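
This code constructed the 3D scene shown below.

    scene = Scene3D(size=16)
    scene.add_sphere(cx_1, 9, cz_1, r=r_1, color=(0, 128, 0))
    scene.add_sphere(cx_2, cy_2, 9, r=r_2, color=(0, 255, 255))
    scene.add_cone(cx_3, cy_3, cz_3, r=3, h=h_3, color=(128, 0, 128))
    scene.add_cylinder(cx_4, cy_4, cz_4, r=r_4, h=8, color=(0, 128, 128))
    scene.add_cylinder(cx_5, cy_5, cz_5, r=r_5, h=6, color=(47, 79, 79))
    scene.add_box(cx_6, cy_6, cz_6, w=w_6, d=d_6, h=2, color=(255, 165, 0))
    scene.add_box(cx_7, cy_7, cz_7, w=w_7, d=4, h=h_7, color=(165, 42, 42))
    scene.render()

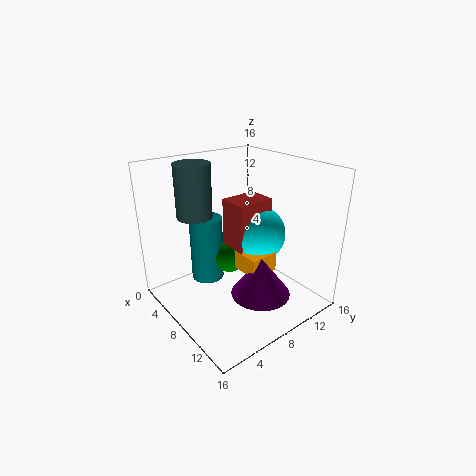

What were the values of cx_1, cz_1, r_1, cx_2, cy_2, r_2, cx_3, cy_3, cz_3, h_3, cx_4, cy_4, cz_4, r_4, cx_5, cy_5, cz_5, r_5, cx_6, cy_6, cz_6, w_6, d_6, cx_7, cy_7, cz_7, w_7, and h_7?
cx_1 = 5; cz_1 = 4; r_1 = 2; cx_2 = 10; cy_2 = 9; r_2 = 3; cx_3 = 13; cy_3 = 7; cz_3 = 4; h_3 = 4; cx_4 = 3; cy_4 = 7; cz_4 = 1; r_4 = 2; cx_5 = 4; cy_5 = 5; cz_5 = 10; r_5 = 2; cx_6 = 10; cy_6 = 6; cz_6 = 6; w_6 = 3; d_6 = 3; cx_7 = 8; cy_7 = 6; cz_7 = 8; w_7 = 3; h_7 = 5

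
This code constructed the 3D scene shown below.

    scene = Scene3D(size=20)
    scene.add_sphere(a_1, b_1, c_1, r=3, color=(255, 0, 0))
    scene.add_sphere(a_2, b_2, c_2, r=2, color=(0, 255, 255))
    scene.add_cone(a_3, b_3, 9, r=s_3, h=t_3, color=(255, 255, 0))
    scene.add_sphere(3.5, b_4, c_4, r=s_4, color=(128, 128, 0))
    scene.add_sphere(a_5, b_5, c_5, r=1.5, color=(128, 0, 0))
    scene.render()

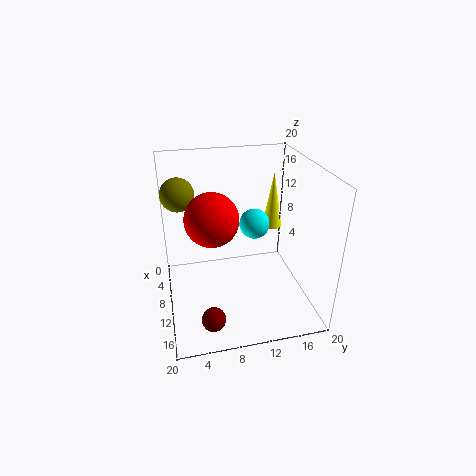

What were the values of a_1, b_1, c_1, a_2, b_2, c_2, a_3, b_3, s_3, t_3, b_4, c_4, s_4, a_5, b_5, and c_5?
a_1 = 16.5, b_1 = 5.5, c_1 = 16.5, a_2 = 11, b_2 = 12, c_2 = 12.5, a_3 = 5.5, b_3 = 16.5, s_3 = 1.5, t_3 = 8.5, b_4 = 2.5, c_4 = 14.5, s_4 = 2.5, a_5 = 18, b_5 = 5, c_5 = 3.5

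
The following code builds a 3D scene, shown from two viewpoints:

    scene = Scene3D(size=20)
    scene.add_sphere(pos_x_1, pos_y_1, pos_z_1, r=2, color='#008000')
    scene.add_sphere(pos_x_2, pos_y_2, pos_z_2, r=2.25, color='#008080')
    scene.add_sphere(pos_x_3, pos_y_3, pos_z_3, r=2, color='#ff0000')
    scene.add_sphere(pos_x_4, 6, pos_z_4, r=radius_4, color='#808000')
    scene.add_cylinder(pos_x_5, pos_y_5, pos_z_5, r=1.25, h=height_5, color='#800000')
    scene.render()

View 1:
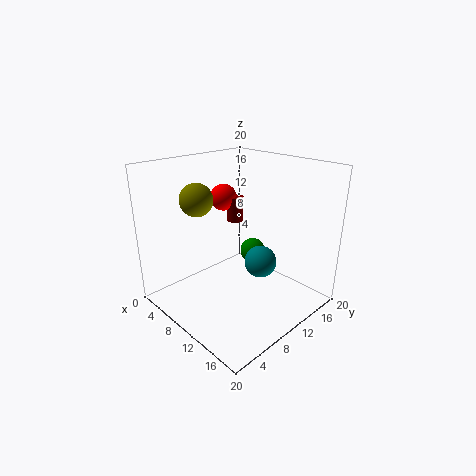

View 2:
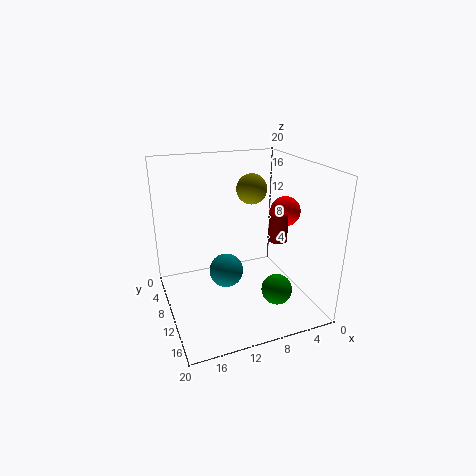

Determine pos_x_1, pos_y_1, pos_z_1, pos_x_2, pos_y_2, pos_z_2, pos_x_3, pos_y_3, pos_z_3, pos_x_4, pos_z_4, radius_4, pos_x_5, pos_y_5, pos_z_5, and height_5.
pos_x_1 = 7, pos_y_1 = 16.25, pos_z_1 = 4.75, pos_x_2 = 12.5, pos_y_2 = 12, pos_z_2 = 6.5, pos_x_3 = 4.25, pos_y_3 = 12.5, pos_z_3 = 14, pos_x_4 = 6.25, pos_z_4 = 15.5, radius_4 = 2.25, pos_x_5 = 5.75, pos_y_5 = 13.5, pos_z_5 = 10.5, height_5 = 3.75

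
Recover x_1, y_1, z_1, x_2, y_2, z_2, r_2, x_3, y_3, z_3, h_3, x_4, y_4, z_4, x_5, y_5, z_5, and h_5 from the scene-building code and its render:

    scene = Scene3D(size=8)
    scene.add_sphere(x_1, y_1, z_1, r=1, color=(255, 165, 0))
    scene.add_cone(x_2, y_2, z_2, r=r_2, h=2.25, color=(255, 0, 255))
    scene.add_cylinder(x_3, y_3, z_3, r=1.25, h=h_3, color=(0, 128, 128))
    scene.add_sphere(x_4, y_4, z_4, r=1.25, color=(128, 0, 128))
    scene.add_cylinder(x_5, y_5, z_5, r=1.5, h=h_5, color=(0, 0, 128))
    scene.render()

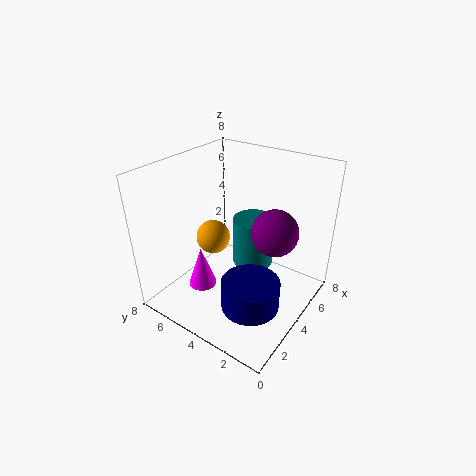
x_1 = 4.25, y_1 = 6, z_1 = 3.25, x_2 = 2, y_2 = 5, z_2 = 1.75, r_2 = 0.75, x_3 = 6, y_3 = 4.25, z_3 = 1.25, h_3 = 3, x_4 = 4.5, y_4 = 2, z_4 = 4.75, x_5 = 2.25, y_5 = 2, z_5 = 1.5, h_5 = 1.5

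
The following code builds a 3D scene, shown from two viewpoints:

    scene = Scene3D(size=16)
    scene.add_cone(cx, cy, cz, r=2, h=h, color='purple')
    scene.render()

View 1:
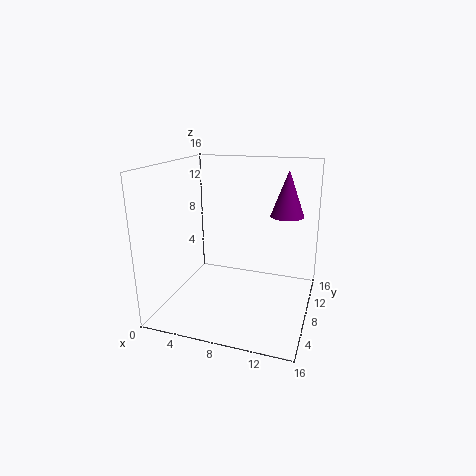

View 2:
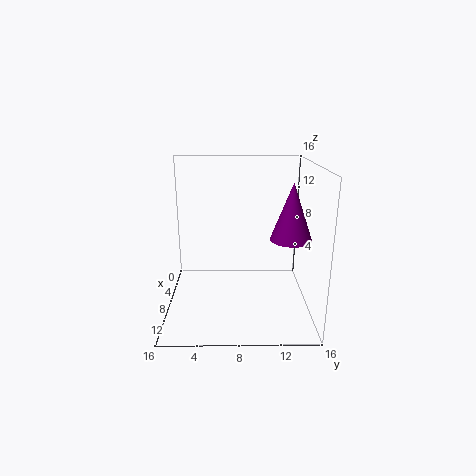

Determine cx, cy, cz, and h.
cx = 12.5; cy = 13; cz = 9.5; h = 5.5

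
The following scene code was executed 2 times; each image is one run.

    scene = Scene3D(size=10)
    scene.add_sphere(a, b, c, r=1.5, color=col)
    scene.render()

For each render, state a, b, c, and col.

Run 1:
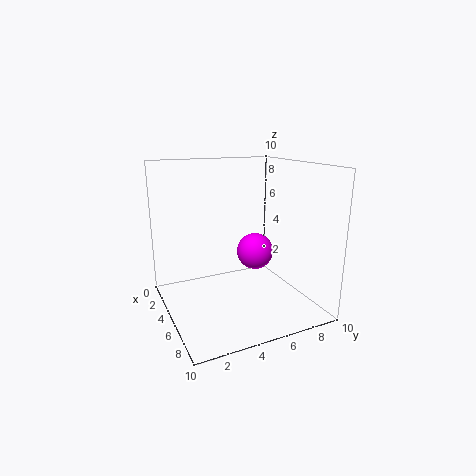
a = 2, b = 8, c = 2.5, col = 'magenta'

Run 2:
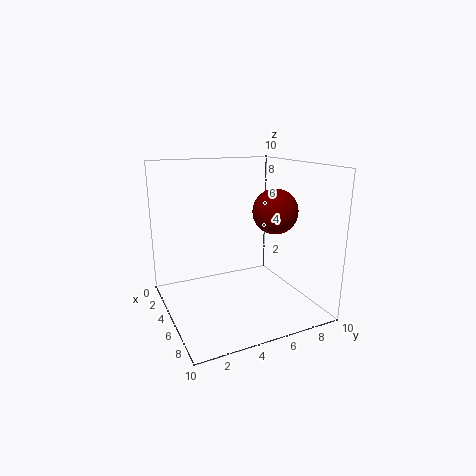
a = 6.5, b = 7, c = 7, col = 'maroon'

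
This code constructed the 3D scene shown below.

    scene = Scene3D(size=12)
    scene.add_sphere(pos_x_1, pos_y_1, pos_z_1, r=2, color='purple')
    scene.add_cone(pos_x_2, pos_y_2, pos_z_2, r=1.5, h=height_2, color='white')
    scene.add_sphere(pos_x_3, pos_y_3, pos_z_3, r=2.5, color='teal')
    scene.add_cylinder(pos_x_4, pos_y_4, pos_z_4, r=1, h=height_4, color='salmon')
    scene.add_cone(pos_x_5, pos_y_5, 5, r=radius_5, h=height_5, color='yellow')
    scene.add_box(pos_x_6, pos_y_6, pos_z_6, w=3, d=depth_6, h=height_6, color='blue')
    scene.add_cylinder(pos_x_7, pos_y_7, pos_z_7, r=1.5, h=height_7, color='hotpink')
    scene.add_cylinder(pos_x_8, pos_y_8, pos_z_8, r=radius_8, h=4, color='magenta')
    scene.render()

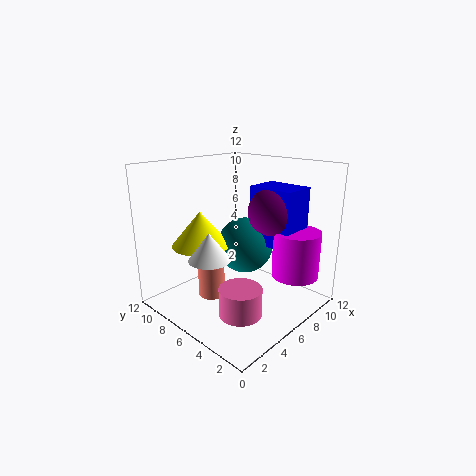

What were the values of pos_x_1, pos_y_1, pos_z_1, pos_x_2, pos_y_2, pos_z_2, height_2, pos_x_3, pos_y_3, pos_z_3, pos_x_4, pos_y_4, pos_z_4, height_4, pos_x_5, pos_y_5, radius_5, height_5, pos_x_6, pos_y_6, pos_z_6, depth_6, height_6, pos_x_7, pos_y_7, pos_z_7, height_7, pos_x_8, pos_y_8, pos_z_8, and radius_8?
pos_x_1 = 8.5; pos_y_1 = 4.5; pos_z_1 = 8; pos_x_2 = 1.5; pos_y_2 = 4.5; pos_z_2 = 6; height_2 = 2; pos_x_3 = 8; pos_y_3 = 7; pos_z_3 = 4.5; pos_x_4 = 2.5; pos_y_4 = 5.5; pos_z_4 = 2.5; height_4 = 2.5; pos_x_5 = 4.5; pos_y_5 = 9; radius_5 = 2.5; height_5 = 3; pos_x_6 = 8; pos_y_6 = 2.5; pos_z_6 = 5; depth_6 = 4; height_6 = 5; pos_x_7 = 2; pos_y_7 = 2; pos_z_7 = 2.5; height_7 = 2; pos_x_8 = 9.5; pos_y_8 = 2.5; pos_z_8 = 2.5; radius_8 = 2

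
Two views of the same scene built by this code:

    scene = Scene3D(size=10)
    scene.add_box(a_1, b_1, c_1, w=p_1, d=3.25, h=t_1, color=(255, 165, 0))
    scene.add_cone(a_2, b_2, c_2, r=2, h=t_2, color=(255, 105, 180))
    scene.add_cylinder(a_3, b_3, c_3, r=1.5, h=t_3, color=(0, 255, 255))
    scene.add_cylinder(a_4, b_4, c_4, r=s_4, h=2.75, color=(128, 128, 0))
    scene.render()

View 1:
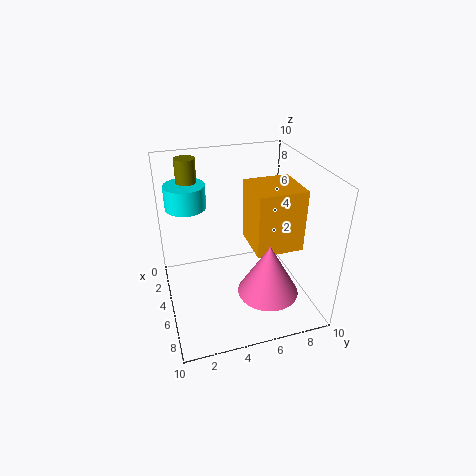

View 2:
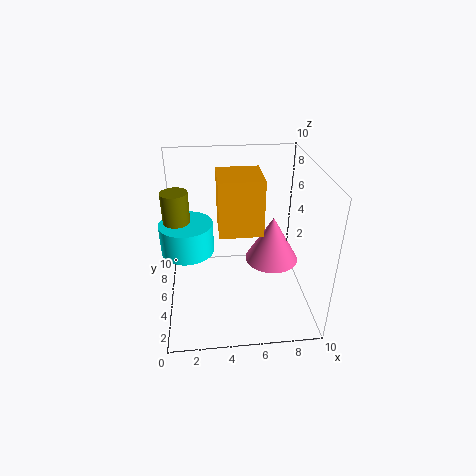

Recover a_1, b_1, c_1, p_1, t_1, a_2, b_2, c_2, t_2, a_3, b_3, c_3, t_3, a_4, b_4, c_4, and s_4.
a_1 = 3.75, b_1 = 5.75, c_1 = 4.5, p_1 = 3.25, t_1 = 4.25, a_2 = 7.75, b_2 = 6.25, c_2 = 2.25, t_2 = 3.5, a_3 = 1.75, b_3 = 2, c_3 = 6.25, t_3 = 1.75, a_4 = 1.25, b_4 = 2.25, c_4 = 7, s_4 = 0.75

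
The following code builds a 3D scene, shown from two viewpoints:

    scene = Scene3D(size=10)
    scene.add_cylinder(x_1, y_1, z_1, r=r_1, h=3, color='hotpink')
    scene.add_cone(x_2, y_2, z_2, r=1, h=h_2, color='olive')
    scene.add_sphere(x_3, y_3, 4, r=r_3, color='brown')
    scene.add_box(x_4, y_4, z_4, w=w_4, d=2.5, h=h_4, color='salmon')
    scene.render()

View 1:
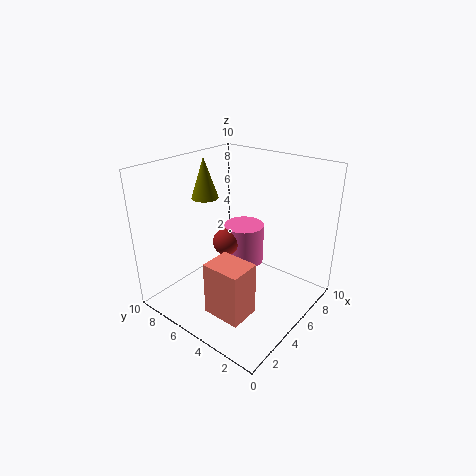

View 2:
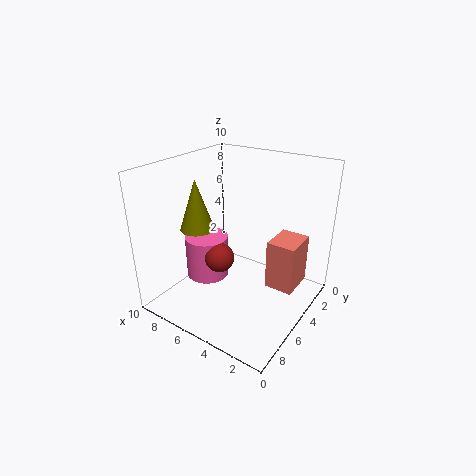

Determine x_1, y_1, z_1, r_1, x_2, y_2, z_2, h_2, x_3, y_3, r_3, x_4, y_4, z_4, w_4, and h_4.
x_1 = 7; y_1 = 6; z_1 = 2; r_1 = 1.5; x_2 = 5.5; y_2 = 8.5; z_2 = 7; h_2 = 3; x_3 = 5.5; y_3 = 6.5; r_3 = 1; x_4 = 1; y_4 = 2; z_4 = 1.5; w_4 = 2; h_4 = 3.5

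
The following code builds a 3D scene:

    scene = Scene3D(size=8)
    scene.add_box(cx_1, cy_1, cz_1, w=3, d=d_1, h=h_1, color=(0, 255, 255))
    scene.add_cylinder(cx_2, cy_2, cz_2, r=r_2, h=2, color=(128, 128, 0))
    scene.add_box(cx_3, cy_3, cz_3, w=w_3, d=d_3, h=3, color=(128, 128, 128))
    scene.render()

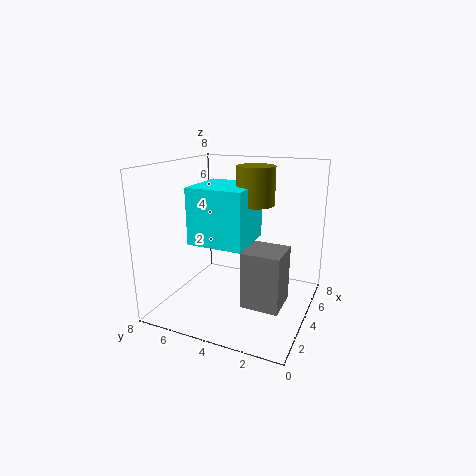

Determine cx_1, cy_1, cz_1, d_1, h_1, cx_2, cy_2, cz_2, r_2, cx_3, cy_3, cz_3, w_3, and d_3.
cx_1 = 2; cy_1 = 3; cz_1 = 4; d_1 = 3; h_1 = 3; cx_2 = 4; cy_2 = 3; cz_2 = 6; r_2 = 1; cx_3 = 2; cy_3 = 1; cz_3 = 1; w_3 = 2; d_3 = 2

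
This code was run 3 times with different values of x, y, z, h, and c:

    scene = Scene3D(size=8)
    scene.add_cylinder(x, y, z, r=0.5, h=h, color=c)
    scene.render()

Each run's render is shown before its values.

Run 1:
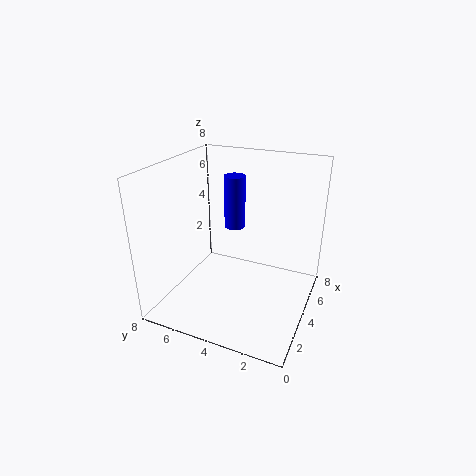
x = 2.5
y = 3.5
z = 5.5
h = 2.5
c = 'blue'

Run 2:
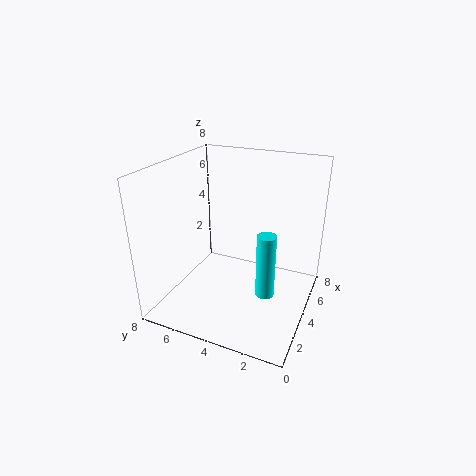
x = 3
y = 2
z = 1.5
h = 3.5
c = 'cyan'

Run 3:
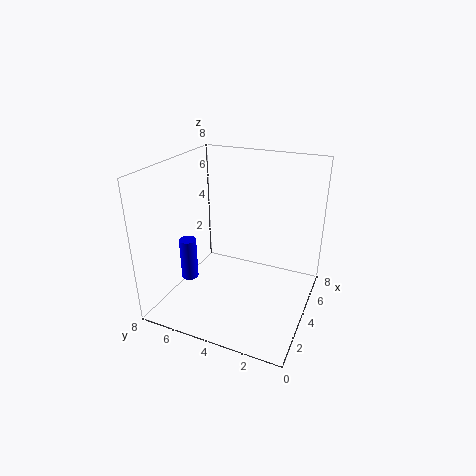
x = 3.5
y = 7
z = 1
h = 2.5
c = 'blue'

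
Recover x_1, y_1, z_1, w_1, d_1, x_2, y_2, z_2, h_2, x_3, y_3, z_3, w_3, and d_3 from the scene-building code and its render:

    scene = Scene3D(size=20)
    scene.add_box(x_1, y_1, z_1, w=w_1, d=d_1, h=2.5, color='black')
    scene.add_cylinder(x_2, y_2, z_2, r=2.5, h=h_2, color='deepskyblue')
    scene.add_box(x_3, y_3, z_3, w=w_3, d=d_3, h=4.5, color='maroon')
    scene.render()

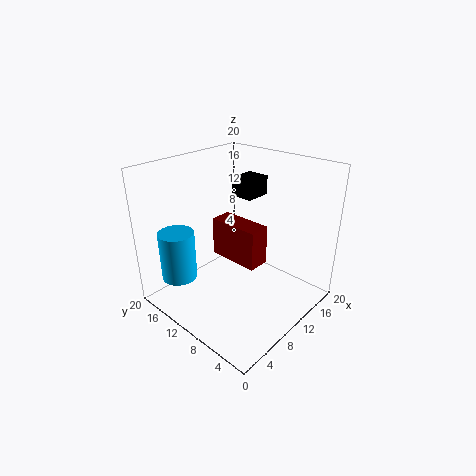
x_1 = 10, y_1 = 8, z_1 = 16, w_1 = 3.5, d_1 = 3, x_2 = 4, y_2 = 16, z_2 = 4, h_2 = 7, x_3 = 4, y_3 = 2.5, z_3 = 11, w_3 = 2.5, d_3 = 6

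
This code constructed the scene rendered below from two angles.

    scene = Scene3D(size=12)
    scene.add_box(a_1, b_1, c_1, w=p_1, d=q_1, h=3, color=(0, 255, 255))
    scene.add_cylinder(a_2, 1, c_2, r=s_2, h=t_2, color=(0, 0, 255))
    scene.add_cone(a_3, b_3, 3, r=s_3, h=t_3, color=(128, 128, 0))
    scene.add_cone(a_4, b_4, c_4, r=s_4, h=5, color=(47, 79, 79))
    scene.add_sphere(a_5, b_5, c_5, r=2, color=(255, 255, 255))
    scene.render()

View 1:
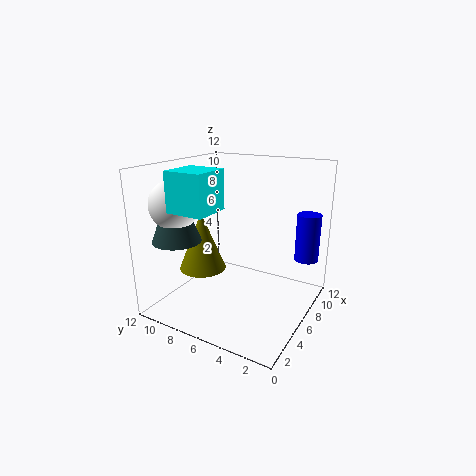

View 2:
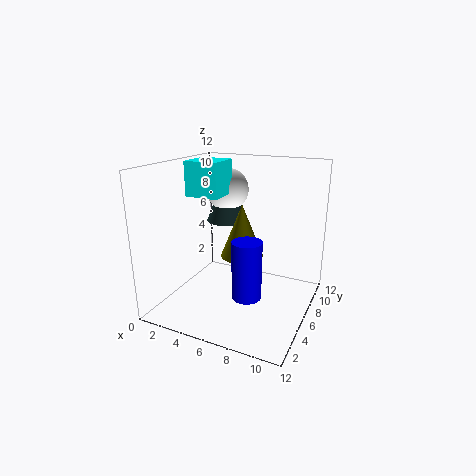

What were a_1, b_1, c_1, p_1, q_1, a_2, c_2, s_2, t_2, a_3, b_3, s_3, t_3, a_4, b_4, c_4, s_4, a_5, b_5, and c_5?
a_1 = 1, b_1 = 6, c_1 = 9, p_1 = 3, q_1 = 3, a_2 = 9, c_2 = 4, s_2 = 1, t_2 = 4, a_3 = 5, b_3 = 9, s_3 = 2, t_3 = 5, a_4 = 3, b_4 = 10, c_4 = 6, s_4 = 2, a_5 = 3, b_5 = 10, c_5 = 9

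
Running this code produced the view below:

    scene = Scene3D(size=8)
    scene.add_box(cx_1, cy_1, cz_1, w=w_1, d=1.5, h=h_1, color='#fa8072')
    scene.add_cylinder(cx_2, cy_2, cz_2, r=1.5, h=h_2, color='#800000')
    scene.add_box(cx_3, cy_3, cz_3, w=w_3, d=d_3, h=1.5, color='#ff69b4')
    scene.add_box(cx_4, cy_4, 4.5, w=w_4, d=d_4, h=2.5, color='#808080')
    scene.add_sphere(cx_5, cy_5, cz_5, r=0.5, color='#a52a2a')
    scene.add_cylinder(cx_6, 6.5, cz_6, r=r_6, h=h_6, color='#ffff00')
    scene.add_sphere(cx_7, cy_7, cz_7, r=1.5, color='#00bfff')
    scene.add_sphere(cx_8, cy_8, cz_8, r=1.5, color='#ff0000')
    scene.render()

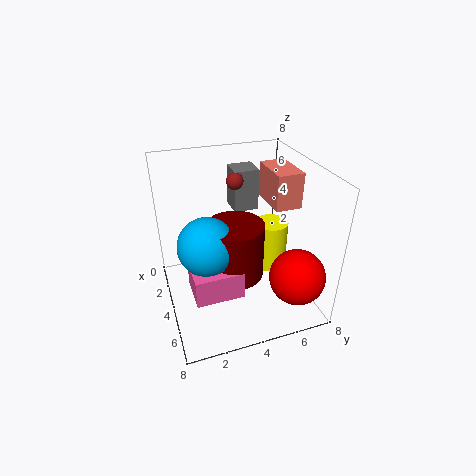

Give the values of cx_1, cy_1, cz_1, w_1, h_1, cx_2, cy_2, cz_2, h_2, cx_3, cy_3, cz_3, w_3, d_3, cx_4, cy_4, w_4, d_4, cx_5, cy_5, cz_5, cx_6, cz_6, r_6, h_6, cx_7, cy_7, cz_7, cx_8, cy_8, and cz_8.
cx_1 = 2, cy_1 = 6, cz_1 = 5.5, w_1 = 2.5, h_1 = 2, cx_2 = 5, cy_2 = 3.5, cz_2 = 2.5, h_2 = 3, cx_3 = 4.5, cy_3 = 1, cz_3 = 2, w_3 = 2, d_3 = 2.5, cx_4 = 0.5, cy_4 = 4.5, w_4 = 1.5, d_4 = 1.5, cx_5 = 2, cy_5 = 4.5, cz_5 = 6.5, cx_6 = 3, cz_6 = 1, r_6 = 1, h_6 = 3, cx_7 = 5, cy_7 = 2, cz_7 = 4.5, cx_8 = 6.5, cy_8 = 6.5, cz_8 = 2.5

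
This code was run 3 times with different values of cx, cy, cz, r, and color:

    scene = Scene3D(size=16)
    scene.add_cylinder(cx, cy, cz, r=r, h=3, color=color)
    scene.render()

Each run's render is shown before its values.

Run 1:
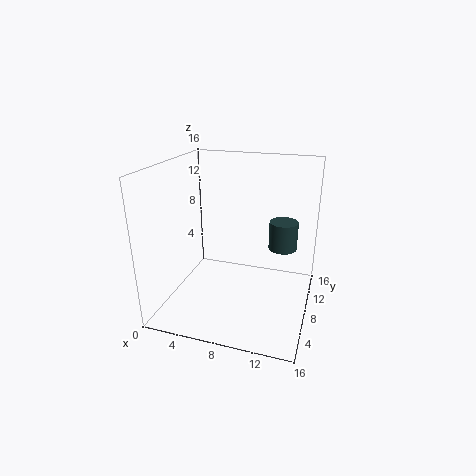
cx = 13, cy = 8, cz = 7.5, r = 1.5, color = 'darkslategray'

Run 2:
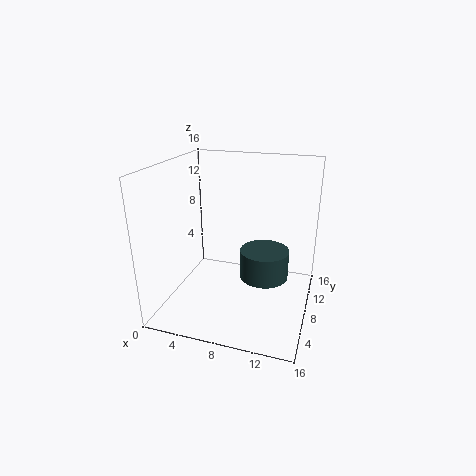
cx = 11.5, cy = 6, cz = 5, r = 2.5, color = 'darkslategray'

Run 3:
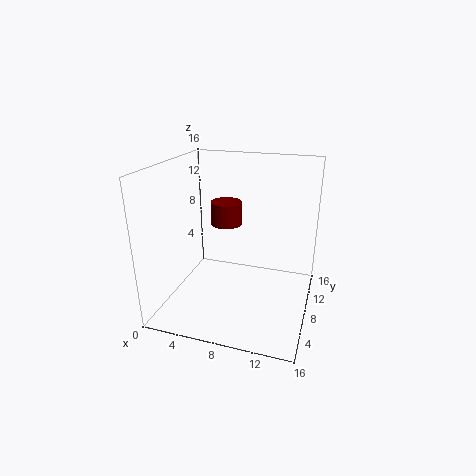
cx = 4.5, cy = 14, cz = 7, r = 2, color = 'maroon'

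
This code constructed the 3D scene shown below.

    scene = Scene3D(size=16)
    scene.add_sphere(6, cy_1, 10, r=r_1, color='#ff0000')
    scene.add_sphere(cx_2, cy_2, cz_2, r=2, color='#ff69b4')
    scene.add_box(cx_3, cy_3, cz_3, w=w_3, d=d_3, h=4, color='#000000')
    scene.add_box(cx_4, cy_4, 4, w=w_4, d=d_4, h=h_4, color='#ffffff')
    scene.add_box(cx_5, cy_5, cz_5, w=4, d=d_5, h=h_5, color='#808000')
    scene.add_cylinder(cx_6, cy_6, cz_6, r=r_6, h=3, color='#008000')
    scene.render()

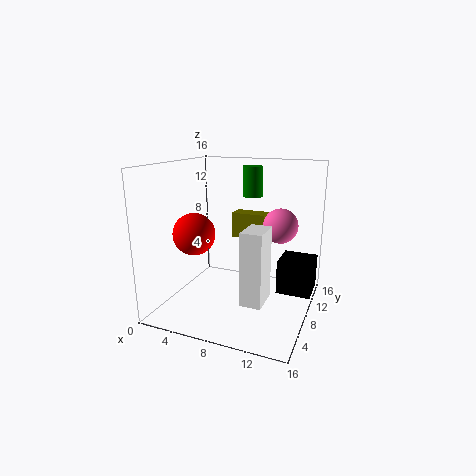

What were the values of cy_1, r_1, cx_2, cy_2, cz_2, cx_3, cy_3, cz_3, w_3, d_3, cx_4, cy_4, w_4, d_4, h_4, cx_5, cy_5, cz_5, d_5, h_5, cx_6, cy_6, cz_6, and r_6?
cy_1 = 2; r_1 = 2; cx_2 = 12; cy_2 = 11; cz_2 = 9; cx_3 = 12; cy_3 = 10; cz_3 = 1; w_3 = 4; d_3 = 4; cx_4 = 11; cy_4 = 1; w_4 = 2; d_4 = 3; h_4 = 7; cx_5 = 6; cy_5 = 11; cz_5 = 7; d_5 = 2; h_5 = 3; cx_6 = 10; cy_6 = 7; cz_6 = 13; r_6 = 1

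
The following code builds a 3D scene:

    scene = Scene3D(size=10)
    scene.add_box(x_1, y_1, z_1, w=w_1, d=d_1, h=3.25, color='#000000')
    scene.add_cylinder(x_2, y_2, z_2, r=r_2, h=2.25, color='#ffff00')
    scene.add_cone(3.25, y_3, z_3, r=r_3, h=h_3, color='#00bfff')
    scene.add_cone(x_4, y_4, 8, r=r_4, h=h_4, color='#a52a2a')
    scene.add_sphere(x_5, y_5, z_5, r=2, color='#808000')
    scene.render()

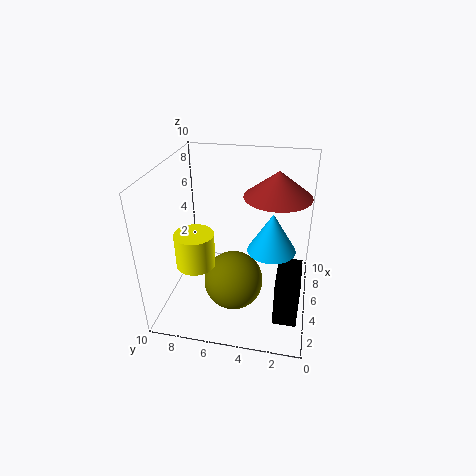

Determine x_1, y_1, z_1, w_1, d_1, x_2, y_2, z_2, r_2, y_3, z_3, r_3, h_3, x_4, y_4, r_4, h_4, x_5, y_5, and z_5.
x_1 = 1.25, y_1 = 0.5, z_1 = 1.25, w_1 = 2.75, d_1 = 1.5, x_2 = 2.5, y_2 = 7.25, z_2 = 4.25, r_2 = 1.25, y_3 = 2.5, z_3 = 5.5, r_3 = 1.5, h_3 = 2.5, x_4 = 5.75, y_4 = 2.5, r_4 = 2.25, h_4 = 1.75, x_5 = 3.5, y_5 = 5, z_5 = 2.5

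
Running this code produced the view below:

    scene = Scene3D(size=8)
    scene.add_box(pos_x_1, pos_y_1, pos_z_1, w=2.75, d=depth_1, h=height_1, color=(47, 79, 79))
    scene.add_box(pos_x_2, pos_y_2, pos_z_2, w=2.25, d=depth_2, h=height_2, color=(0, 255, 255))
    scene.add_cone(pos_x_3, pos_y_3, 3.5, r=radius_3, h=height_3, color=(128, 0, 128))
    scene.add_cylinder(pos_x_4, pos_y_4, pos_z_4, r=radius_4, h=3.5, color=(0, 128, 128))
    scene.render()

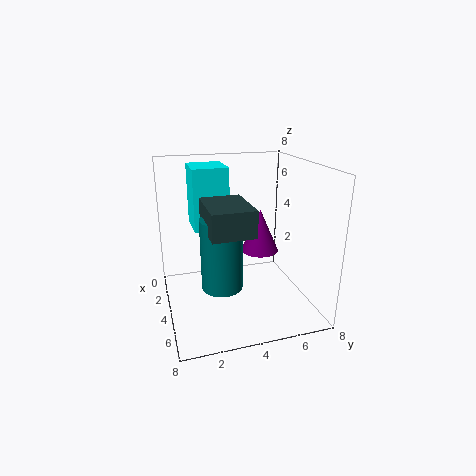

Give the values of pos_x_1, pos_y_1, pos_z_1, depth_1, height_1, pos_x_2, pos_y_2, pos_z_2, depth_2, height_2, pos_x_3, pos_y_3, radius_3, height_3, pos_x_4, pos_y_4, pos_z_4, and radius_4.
pos_x_1 = 5
pos_y_1 = 1.75
pos_z_1 = 5.5
depth_1 = 2
height_1 = 1.25
pos_x_2 = 1
pos_y_2 = 1.75
pos_z_2 = 4.25
depth_2 = 2
height_2 = 3.5
pos_x_3 = 4.75
pos_y_3 = 5
radius_3 = 1
height_3 = 2.25
pos_x_4 = 6.25
pos_y_4 = 2.5
pos_z_4 = 2.5
radius_4 = 1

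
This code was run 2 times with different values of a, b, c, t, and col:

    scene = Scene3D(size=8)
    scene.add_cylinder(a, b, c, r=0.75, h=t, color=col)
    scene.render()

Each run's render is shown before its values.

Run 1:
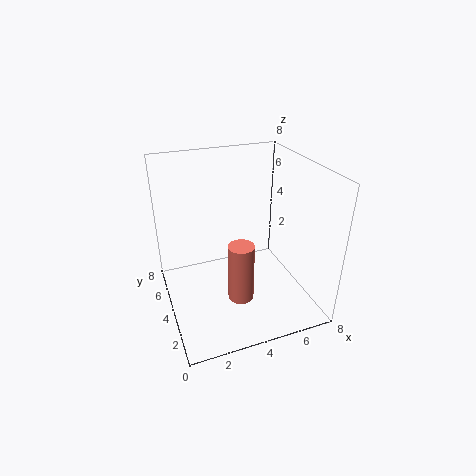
a = 4, b = 3.5, c = 0.25, t = 3.5, col = 'salmon'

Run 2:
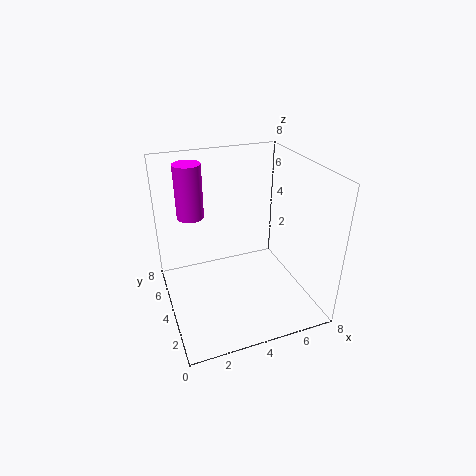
a = 1.75, b = 5.5, c = 5, t = 3, col = 'magenta'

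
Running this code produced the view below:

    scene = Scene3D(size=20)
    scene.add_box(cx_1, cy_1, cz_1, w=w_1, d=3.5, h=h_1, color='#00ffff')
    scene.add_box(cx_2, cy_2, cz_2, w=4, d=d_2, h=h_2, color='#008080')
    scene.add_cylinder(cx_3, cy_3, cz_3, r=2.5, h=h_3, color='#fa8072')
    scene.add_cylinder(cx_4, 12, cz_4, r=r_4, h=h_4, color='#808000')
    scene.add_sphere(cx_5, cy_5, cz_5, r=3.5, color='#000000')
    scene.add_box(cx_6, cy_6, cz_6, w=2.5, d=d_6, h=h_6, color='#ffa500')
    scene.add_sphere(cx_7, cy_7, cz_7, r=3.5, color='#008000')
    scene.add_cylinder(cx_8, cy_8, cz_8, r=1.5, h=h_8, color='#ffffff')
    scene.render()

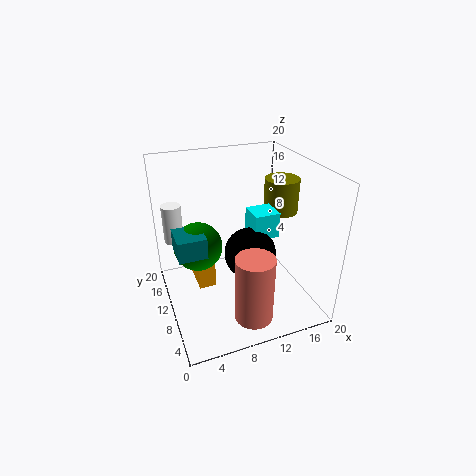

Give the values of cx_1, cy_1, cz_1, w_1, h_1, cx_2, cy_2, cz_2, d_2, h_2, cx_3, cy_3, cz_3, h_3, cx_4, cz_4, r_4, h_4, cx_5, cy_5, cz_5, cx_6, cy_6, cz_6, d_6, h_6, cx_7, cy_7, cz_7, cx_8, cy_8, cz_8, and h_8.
cx_1 = 11.5; cy_1 = 7.5; cz_1 = 10.5; w_1 = 3.5; h_1 = 3.5; cx_2 = 1.5; cy_2 = 9.5; cz_2 = 8; d_2 = 4.5; h_2 = 3; cx_3 = 9.5; cy_3 = 3; cz_3 = 2; h_3 = 9; cx_4 = 17.5; cz_4 = 12; r_4 = 2.5; h_4 = 5; cx_5 = 11; cy_5 = 8; cz_5 = 8.5; cx_6 = 4.5; cy_6 = 11.5; cz_6 = 1.5; d_6 = 6; h_6 = 5; cx_7 = 5; cy_7 = 13; cz_7 = 8; cx_8 = 2.5; cy_8 = 18.5; cz_8 = 6.5; h_8 = 6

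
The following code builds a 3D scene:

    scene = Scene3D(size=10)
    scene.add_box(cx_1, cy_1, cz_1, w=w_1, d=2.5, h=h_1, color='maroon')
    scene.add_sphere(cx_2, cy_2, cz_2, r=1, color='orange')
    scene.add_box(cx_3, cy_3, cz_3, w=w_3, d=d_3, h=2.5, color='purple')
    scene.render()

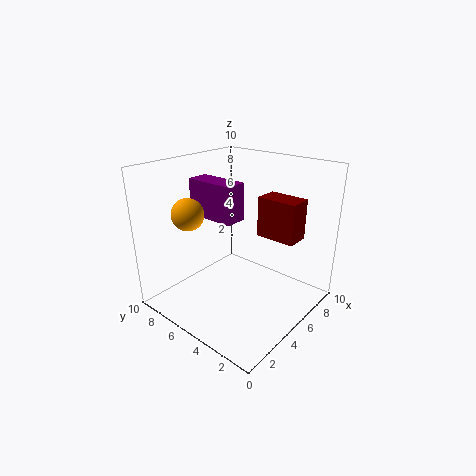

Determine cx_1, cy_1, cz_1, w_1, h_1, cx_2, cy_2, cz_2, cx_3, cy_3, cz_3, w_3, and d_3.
cx_1 = 4.5; cy_1 = 0.5; cz_1 = 6; w_1 = 1.5; h_1 = 2.5; cx_2 = 1.5; cy_2 = 6; cz_2 = 7.5; cx_3 = 3.5; cy_3 = 4.5; cz_3 = 6.5; w_3 = 1.5; d_3 = 3.5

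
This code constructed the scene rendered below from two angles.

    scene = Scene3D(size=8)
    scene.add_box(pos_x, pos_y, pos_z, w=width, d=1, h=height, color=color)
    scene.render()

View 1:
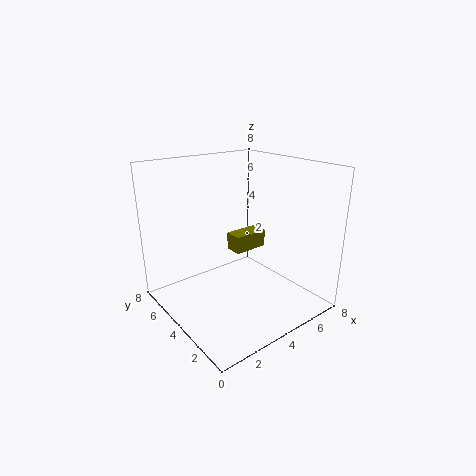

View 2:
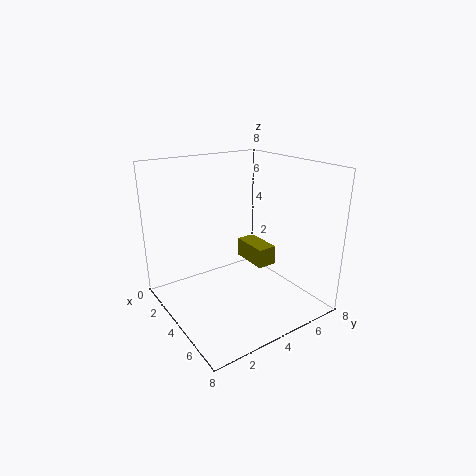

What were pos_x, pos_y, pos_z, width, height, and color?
pos_x = 4; pos_y = 4; pos_z = 3; width = 2; height = 1; color = 'olive'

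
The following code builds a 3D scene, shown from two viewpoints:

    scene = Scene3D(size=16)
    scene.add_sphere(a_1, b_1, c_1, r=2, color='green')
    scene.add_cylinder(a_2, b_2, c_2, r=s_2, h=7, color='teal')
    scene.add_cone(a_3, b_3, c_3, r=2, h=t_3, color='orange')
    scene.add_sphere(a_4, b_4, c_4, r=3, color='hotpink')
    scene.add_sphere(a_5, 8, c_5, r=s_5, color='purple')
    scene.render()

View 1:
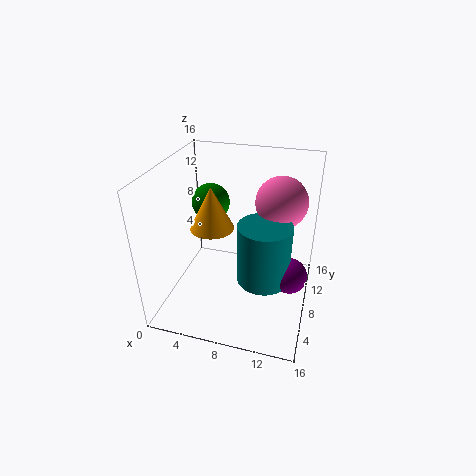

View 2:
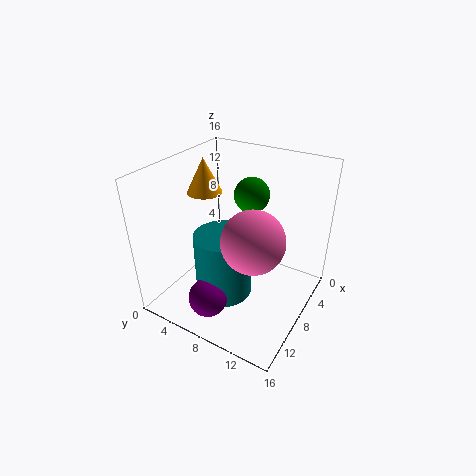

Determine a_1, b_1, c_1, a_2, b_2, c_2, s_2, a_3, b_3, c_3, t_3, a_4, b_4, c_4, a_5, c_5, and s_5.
a_1 = 5
b_1 = 8
c_1 = 12
a_2 = 11
b_2 = 8
c_2 = 3
s_2 = 3
a_3 = 7
b_3 = 3
c_3 = 12
t_3 = 4
a_4 = 12
b_4 = 12
c_4 = 11
a_5 = 14
c_5 = 4
s_5 = 2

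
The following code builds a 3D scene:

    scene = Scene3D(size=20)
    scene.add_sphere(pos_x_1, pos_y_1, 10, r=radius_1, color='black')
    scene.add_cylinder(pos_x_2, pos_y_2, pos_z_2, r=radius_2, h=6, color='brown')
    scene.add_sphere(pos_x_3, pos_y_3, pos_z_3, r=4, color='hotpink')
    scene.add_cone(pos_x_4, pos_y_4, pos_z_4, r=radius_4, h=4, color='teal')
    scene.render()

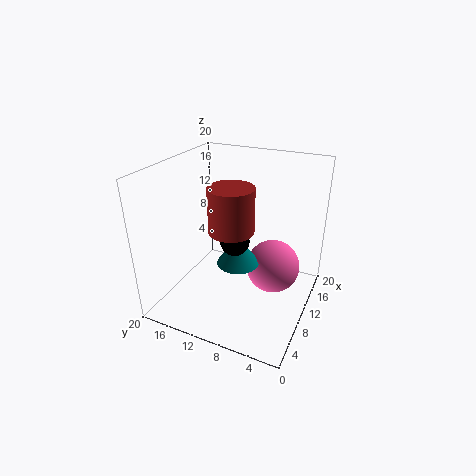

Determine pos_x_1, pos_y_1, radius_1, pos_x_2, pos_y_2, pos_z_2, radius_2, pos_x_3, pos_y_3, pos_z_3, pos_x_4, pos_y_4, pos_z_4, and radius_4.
pos_x_1 = 9
pos_y_1 = 10
radius_1 = 2
pos_x_2 = 8
pos_y_2 = 10
pos_z_2 = 12
radius_2 = 3
pos_x_3 = 14
pos_y_3 = 6
pos_z_3 = 4
pos_x_4 = 10
pos_y_4 = 10
pos_z_4 = 6
radius_4 = 3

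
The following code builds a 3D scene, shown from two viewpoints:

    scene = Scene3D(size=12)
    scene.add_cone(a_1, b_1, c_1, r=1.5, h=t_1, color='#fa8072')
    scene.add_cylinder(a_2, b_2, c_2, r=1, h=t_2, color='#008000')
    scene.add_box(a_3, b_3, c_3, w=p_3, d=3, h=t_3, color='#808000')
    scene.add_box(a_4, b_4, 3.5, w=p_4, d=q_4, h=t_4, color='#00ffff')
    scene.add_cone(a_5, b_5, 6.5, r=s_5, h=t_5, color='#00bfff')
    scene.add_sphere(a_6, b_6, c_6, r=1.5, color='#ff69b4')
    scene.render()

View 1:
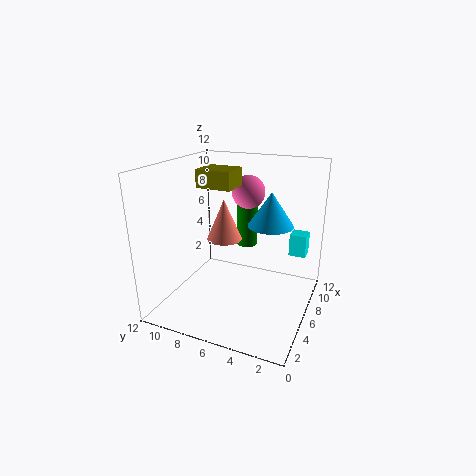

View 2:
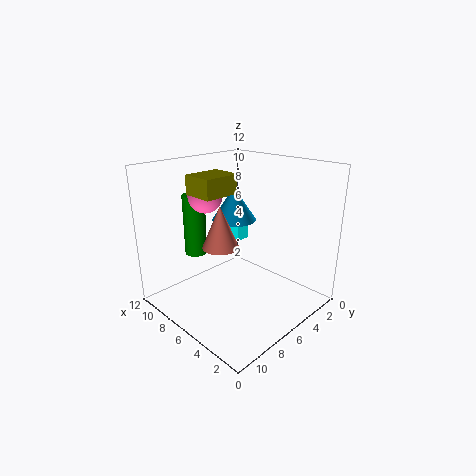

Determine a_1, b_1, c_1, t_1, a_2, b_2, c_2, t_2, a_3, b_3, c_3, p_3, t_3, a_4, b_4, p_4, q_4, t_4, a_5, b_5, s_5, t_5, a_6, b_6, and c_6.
a_1 = 6.5, b_1 = 7.5, c_1 = 5.5, t_1 = 3.5, a_2 = 10.5, b_2 = 7, c_2 = 3.5, t_2 = 5.5, a_3 = 5.5, b_3 = 6.5, c_3 = 10, p_3 = 2.5, t_3 = 1.5, a_4 = 9.5, b_4 = 1, p_4 = 1.5, q_4 = 1.5, t_4 = 2, a_5 = 8.5, b_5 = 4, s_5 = 2, t_5 = 3, a_6 = 9.5, b_6 = 6.5, c_6 = 9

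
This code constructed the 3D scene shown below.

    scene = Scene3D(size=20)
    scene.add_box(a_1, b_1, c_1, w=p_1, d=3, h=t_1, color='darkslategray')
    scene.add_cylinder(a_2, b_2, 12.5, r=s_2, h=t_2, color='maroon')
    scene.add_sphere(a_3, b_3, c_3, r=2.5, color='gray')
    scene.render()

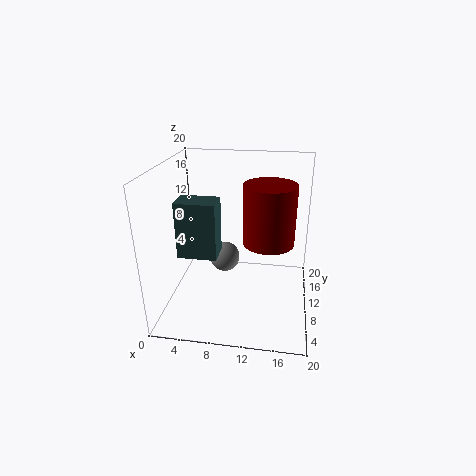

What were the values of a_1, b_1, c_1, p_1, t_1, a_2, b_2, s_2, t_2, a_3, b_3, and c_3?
a_1 = 4.5
b_1 = 1
c_1 = 11.5
p_1 = 4.5
t_1 = 6.5
a_2 = 14.5
b_2 = 4.5
s_2 = 3
t_2 = 7
a_3 = 6.5
b_3 = 17.5
c_3 = 2.5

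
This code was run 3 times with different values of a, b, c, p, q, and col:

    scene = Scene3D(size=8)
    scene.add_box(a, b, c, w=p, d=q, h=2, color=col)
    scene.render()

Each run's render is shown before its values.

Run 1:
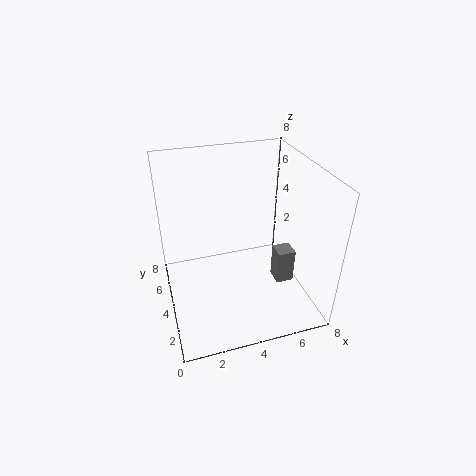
a = 6, b = 2.75, c = 1.25, p = 1, q = 1, col = 'gray'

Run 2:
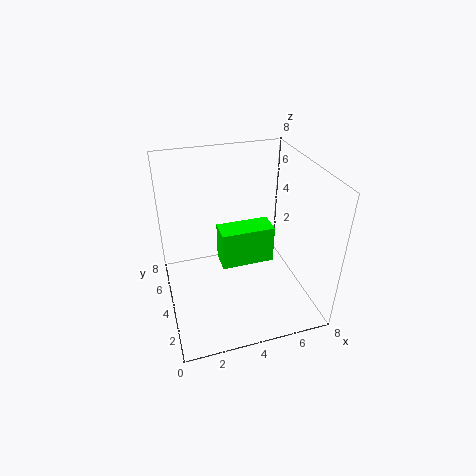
a = 2.75, b = 2.5, c = 3.25, p = 2.75, q = 1.25, col = 'lime'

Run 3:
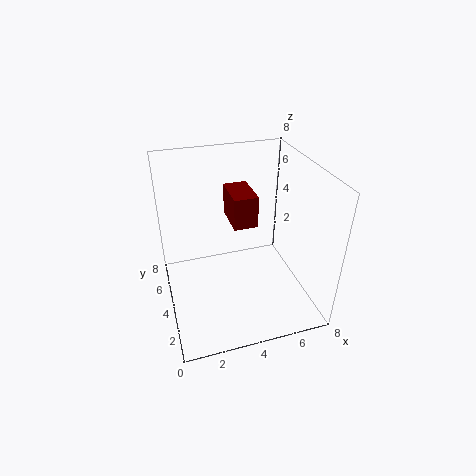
a = 4.25, b = 5.5, c = 3.5, p = 1.5, q = 2.5, col = 'maroon'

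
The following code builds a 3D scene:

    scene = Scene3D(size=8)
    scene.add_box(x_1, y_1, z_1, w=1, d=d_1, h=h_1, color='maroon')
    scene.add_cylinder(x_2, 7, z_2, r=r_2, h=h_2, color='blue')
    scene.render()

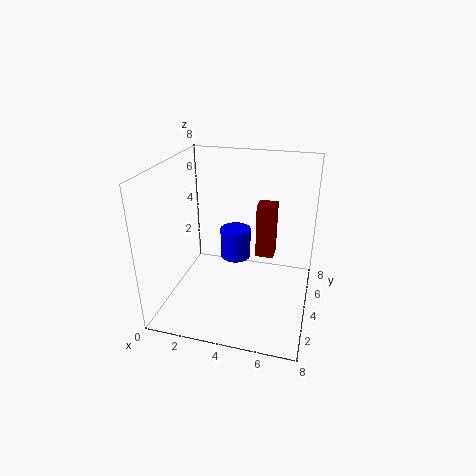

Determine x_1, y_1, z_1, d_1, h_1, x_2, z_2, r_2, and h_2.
x_1 = 5
y_1 = 4
z_1 = 3
d_1 = 1
h_1 = 3
x_2 = 3
z_2 = 1
r_2 = 1
h_2 = 2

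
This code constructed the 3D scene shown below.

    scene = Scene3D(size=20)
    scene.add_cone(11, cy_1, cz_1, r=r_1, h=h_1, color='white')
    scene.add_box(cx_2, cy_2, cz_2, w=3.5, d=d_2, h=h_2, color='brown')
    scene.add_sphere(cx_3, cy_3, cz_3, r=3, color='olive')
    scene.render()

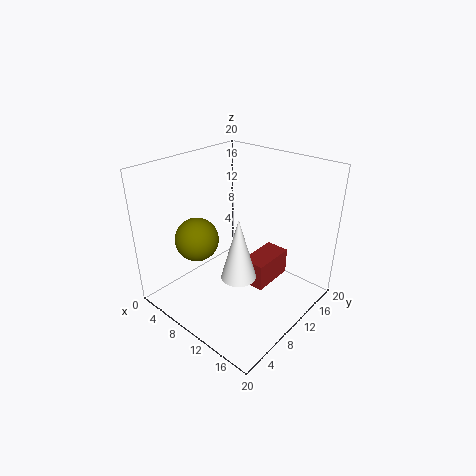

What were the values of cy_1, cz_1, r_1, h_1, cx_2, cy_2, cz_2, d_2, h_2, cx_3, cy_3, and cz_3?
cy_1 = 9; cz_1 = 4.5; r_1 = 2.5; h_1 = 9; cx_2 = 10; cy_2 = 11; cz_2 = 2; d_2 = 6.5; h_2 = 4; cx_3 = 6; cy_3 = 6; cz_3 = 10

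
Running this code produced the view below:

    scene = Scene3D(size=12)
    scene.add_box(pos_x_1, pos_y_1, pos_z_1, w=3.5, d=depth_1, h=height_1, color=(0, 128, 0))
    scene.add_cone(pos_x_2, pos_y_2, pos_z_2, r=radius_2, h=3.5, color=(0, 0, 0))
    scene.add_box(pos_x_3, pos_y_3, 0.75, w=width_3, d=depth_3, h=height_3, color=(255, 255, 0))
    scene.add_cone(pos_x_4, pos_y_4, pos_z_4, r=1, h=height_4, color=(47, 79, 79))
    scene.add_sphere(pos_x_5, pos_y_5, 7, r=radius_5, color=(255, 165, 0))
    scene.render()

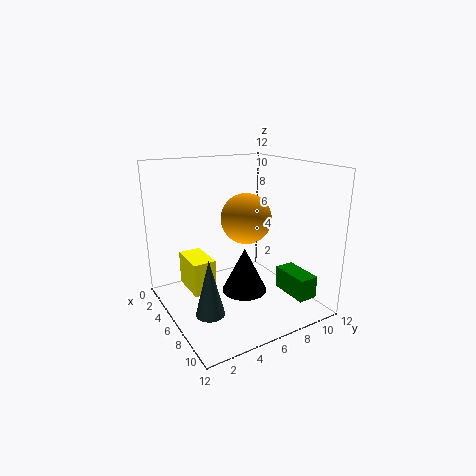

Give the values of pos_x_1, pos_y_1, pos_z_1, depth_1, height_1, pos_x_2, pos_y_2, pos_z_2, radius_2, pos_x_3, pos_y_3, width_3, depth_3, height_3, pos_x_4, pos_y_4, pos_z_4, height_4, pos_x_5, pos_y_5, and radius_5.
pos_x_1 = 6.25, pos_y_1 = 10, pos_z_1 = 0.5, depth_1 = 1.75, height_1 = 2, pos_x_2 = 8.25, pos_y_2 = 5.25, pos_z_2 = 2.5, radius_2 = 1.75, pos_x_3 = 1.25, pos_y_3 = 2.5, width_3 = 3.5, depth_3 = 2, height_3 = 3, pos_x_4 = 10.25, pos_y_4 = 1.25, pos_z_4 = 2.75, height_4 = 4, pos_x_5 = 4.5, pos_y_5 = 7.75, radius_5 = 2.25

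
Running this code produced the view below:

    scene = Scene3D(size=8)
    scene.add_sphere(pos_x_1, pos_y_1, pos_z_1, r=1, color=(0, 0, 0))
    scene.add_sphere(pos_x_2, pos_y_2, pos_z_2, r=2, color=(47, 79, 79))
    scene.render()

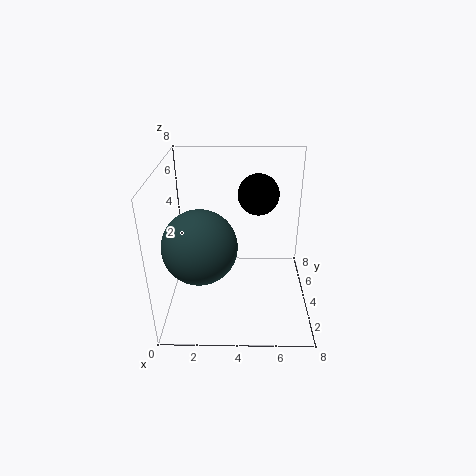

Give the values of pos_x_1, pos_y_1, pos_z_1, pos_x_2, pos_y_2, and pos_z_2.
pos_x_1 = 5, pos_y_1 = 3, pos_z_1 = 7, pos_x_2 = 2, pos_y_2 = 3, pos_z_2 = 4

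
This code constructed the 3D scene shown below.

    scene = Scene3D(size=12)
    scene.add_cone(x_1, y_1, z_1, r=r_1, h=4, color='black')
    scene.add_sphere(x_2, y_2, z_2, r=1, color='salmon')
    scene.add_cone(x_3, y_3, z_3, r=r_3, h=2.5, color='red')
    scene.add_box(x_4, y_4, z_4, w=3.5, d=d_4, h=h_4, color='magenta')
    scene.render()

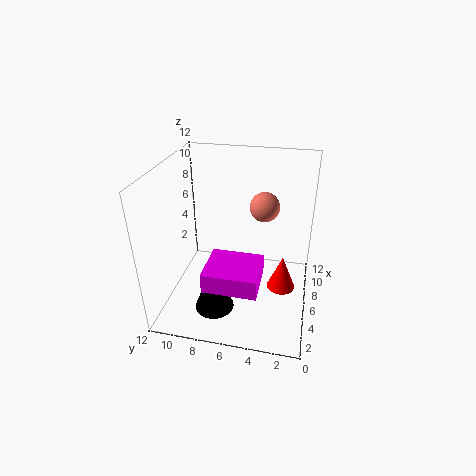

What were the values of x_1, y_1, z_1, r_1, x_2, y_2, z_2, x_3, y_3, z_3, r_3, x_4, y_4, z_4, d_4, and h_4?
x_1 = 2, y_1 = 7, z_1 = 2, r_1 = 1.5, x_2 = 3, y_2 = 3.5, z_2 = 10.5, x_3 = 2.5, y_3 = 2, z_3 = 4.5, r_3 = 1, x_4 = 0.5, y_4 = 3.5, z_4 = 4.5, d_4 = 4, h_4 = 1.5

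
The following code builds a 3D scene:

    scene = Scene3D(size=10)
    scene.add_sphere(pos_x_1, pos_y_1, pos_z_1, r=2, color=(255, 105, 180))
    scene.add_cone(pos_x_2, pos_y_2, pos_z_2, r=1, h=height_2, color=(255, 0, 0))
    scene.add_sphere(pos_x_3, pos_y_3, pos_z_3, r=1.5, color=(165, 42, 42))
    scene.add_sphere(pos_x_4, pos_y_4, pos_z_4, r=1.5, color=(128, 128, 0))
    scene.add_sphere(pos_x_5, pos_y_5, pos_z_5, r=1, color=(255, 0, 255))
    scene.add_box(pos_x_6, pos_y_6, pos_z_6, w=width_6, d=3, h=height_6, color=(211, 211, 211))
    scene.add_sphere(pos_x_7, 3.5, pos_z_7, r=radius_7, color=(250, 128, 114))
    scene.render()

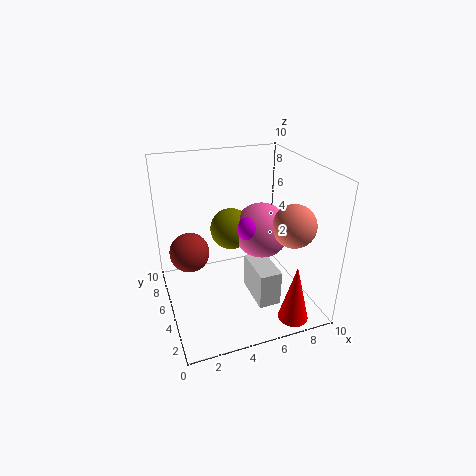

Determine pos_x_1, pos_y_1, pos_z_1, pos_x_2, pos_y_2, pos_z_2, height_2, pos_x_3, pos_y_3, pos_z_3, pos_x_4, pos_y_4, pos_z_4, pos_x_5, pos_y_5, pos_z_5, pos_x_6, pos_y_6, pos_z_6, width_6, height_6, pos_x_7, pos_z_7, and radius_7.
pos_x_1 = 7
pos_y_1 = 5.5
pos_z_1 = 5
pos_x_2 = 7.5
pos_y_2 = 1
pos_z_2 = 0.5
height_2 = 4
pos_x_3 = 2
pos_y_3 = 7.5
pos_z_3 = 3
pos_x_4 = 5
pos_y_4 = 6.5
pos_z_4 = 5
pos_x_5 = 6
pos_y_5 = 5
pos_z_5 = 5.5
pos_x_6 = 5.5
pos_y_6 = 2
pos_z_6 = 1
width_6 = 1.5
height_6 = 2.5
pos_x_7 = 8.5
pos_z_7 = 6
radius_7 = 1.5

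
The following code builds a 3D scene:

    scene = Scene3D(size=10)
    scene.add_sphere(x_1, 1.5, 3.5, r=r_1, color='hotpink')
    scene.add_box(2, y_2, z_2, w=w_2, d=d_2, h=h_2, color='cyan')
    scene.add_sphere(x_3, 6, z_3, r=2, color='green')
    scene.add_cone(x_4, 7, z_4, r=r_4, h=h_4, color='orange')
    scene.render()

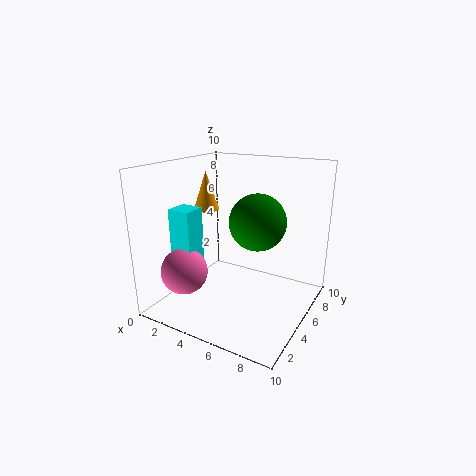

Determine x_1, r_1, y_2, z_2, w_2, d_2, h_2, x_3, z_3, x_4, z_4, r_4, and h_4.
x_1 = 3, r_1 = 1.5, y_2 = 1.5, z_2 = 3.5, w_2 = 1.5, d_2 = 1.5, h_2 = 4, x_3 = 6, z_3 = 6, x_4 = 1, z_4 = 6, r_4 = 1, h_4 = 3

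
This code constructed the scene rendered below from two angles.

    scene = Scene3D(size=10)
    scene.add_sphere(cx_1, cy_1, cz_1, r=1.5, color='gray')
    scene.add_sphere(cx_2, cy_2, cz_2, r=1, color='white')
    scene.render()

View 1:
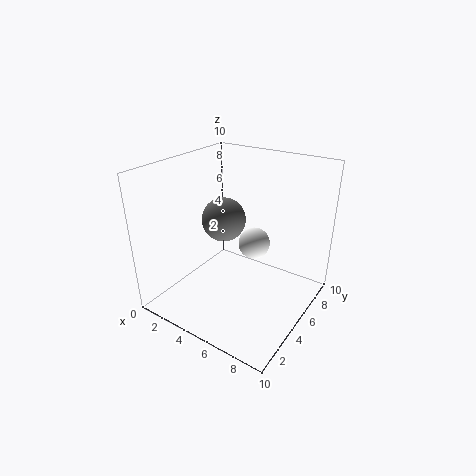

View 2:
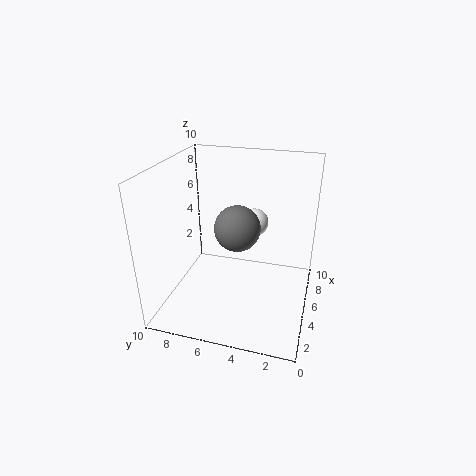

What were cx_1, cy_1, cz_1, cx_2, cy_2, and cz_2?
cx_1 = 4
cy_1 = 4.75
cz_1 = 6.25
cx_2 = 6.75
cy_2 = 4.25
cz_2 = 5.5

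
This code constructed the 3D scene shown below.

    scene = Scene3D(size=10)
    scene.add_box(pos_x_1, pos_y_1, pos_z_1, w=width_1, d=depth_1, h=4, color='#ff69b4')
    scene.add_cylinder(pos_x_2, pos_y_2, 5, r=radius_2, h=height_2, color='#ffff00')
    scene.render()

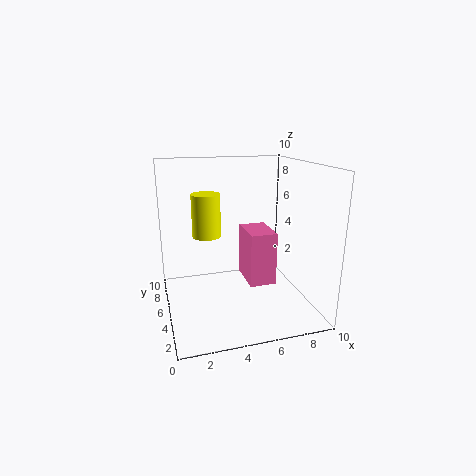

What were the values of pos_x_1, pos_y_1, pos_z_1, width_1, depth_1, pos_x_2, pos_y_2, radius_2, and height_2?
pos_x_1 = 6, pos_y_1 = 5, pos_z_1 = 1, width_1 = 2, depth_1 = 3, pos_x_2 = 3, pos_y_2 = 6, radius_2 = 1, height_2 = 3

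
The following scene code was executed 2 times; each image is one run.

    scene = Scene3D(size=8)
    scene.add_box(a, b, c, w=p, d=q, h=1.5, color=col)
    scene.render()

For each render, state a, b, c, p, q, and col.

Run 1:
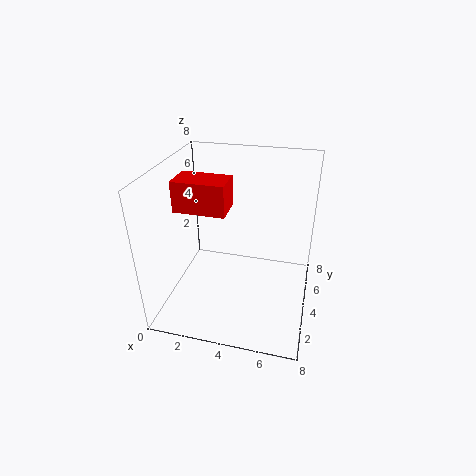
a = 1.5
b = 1.5
c = 6.5
p = 2.5
q = 1.5
col = 'red'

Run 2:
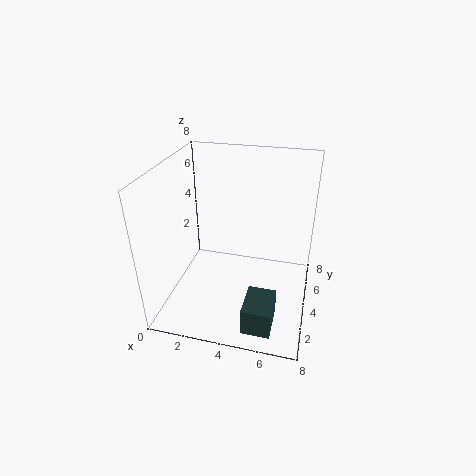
a = 5
b = 0.5
c = 0.5
p = 1.5
q = 2
col = 'darkslategray'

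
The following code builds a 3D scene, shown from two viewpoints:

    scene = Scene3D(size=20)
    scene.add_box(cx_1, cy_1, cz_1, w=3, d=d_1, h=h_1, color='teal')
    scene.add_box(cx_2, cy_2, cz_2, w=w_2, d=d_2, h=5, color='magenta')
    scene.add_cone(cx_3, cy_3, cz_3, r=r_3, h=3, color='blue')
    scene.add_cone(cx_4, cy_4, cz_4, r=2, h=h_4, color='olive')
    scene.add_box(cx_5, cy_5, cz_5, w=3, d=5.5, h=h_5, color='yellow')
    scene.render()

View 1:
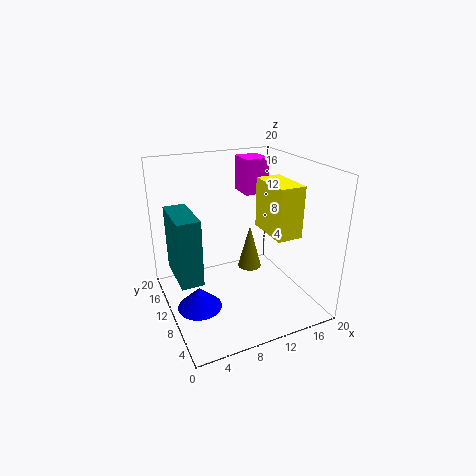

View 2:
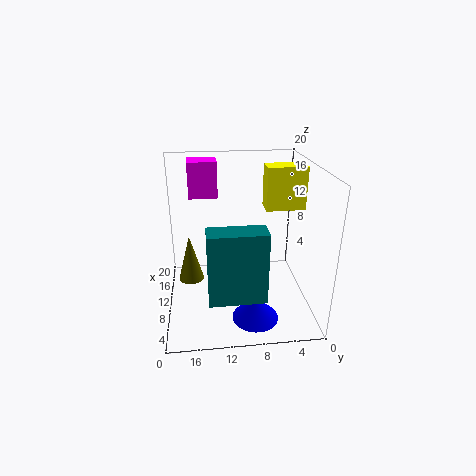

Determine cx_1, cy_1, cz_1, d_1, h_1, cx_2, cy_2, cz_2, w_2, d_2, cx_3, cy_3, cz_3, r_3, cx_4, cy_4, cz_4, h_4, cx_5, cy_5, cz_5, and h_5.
cx_1 = 1
cy_1 = 7.5
cz_1 = 5.5
d_1 = 7
h_1 = 9
cx_2 = 12.5
cy_2 = 12.5
cz_2 = 15
w_2 = 3.5
d_2 = 4
cx_3 = 3.5
cy_3 = 8.5
cz_3 = 1.5
r_3 = 3
cx_4 = 15.5
cy_4 = 17
cz_4 = 0.5
h_4 = 7.5
cx_5 = 10.5
cy_5 = 0.5
cz_5 = 13.5
h_5 = 6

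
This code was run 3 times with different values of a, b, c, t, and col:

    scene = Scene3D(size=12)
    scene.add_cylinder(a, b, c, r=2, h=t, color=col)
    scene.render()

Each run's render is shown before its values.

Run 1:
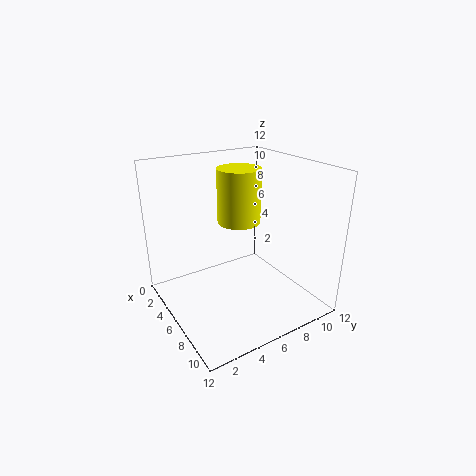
a = 3
b = 8
c = 6
t = 5
col = 'yellow'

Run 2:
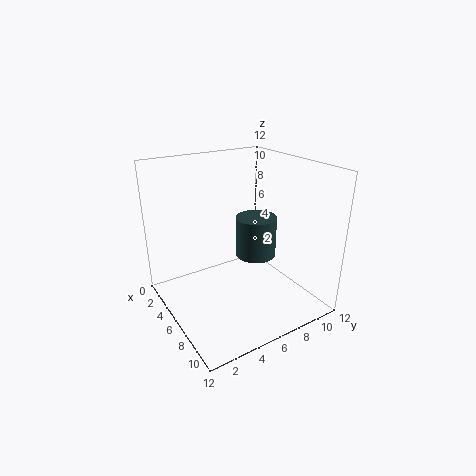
a = 3
b = 10
c = 2
t = 4
col = 'darkslategray'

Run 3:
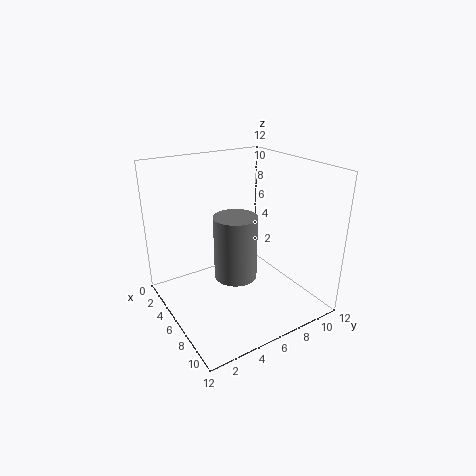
a = 4
b = 7
c = 1
t = 6
col = 'gray'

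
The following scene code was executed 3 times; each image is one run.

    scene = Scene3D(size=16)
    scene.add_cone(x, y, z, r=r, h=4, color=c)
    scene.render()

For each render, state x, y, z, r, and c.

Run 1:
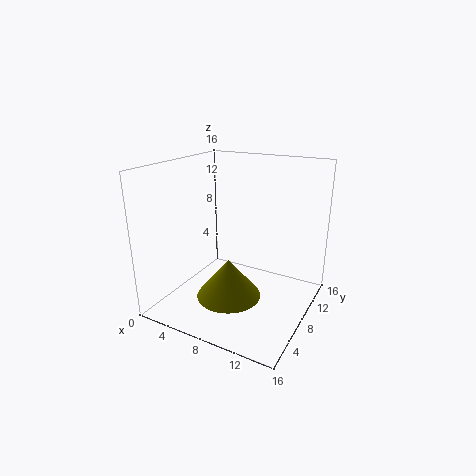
x = 9.25; y = 3.75; z = 3.5; r = 3.25; c = 'olive'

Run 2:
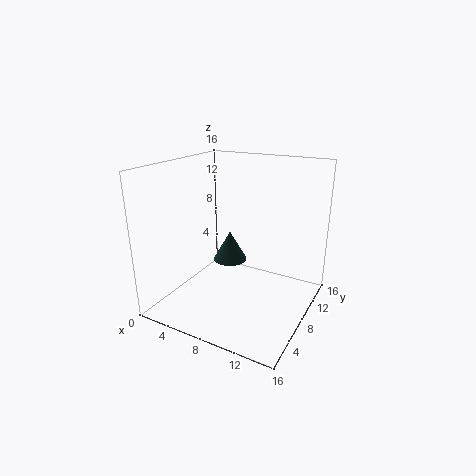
x = 3.75; y = 13.5; z = 2; r = 2.25; c = 'darkslategray'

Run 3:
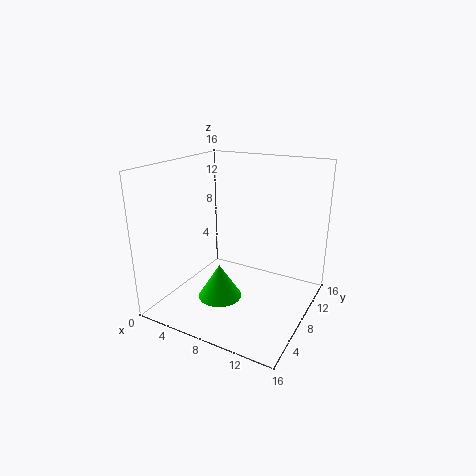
x = 6.25; y = 6.75; z = 0.75; r = 2.5; c = 'lime'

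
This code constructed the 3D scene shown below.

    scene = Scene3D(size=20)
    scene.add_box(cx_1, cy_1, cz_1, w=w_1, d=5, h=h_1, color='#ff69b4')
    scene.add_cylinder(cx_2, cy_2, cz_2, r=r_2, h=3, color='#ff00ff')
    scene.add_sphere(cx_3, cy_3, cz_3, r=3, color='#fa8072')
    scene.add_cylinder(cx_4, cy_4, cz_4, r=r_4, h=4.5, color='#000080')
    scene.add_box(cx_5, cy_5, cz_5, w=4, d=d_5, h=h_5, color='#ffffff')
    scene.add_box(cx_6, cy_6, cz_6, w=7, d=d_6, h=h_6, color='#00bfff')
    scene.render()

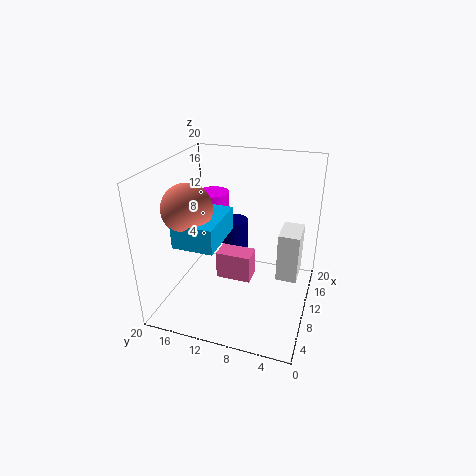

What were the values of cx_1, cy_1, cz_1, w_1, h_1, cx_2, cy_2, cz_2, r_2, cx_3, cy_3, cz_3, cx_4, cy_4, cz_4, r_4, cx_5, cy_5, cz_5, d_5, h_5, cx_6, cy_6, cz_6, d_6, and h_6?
cx_1 = 9
cy_1 = 8
cz_1 = 3.5
w_1 = 3
h_1 = 4
cx_2 = 17
cy_2 = 16.5
cz_2 = 10.5
r_2 = 2.5
cx_3 = 3.5
cy_3 = 14
cz_3 = 16.5
cx_4 = 14.5
cy_4 = 12
cz_4 = 6
r_4 = 2
cx_5 = 5
cy_5 = 1
cz_5 = 8
d_5 = 2.5
h_5 = 6
cx_6 = 1
cy_6 = 10
cz_6 = 12.5
d_6 = 5
h_6 = 3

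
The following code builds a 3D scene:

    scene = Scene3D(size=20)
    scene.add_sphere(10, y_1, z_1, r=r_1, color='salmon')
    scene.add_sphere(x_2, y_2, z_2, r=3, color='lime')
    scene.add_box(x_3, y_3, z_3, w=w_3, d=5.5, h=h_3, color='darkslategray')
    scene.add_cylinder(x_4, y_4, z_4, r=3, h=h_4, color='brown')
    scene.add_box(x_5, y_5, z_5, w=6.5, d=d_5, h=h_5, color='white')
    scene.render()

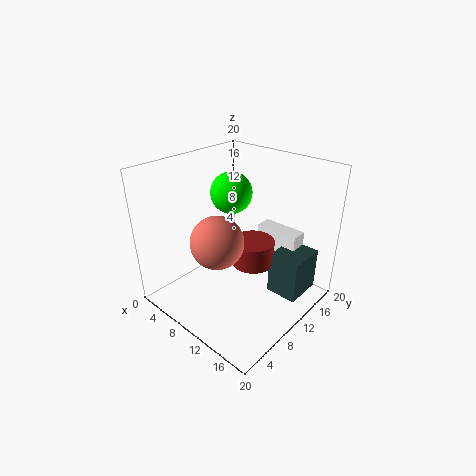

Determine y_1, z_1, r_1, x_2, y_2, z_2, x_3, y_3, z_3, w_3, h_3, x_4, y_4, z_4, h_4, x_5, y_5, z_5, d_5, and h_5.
y_1 = 6, z_1 = 11, r_1 = 3.5, x_2 = 6.5, y_2 = 12.5, z_2 = 15, x_3 = 14, y_3 = 12, z_3 = 2, w_3 = 4.5, h_3 = 6, x_4 = 11.5, y_4 = 11.5, z_4 = 6, h_4 = 3.5, x_5 = 9.5, y_5 = 15, z_5 = 6, d_5 = 2.5, h_5 = 4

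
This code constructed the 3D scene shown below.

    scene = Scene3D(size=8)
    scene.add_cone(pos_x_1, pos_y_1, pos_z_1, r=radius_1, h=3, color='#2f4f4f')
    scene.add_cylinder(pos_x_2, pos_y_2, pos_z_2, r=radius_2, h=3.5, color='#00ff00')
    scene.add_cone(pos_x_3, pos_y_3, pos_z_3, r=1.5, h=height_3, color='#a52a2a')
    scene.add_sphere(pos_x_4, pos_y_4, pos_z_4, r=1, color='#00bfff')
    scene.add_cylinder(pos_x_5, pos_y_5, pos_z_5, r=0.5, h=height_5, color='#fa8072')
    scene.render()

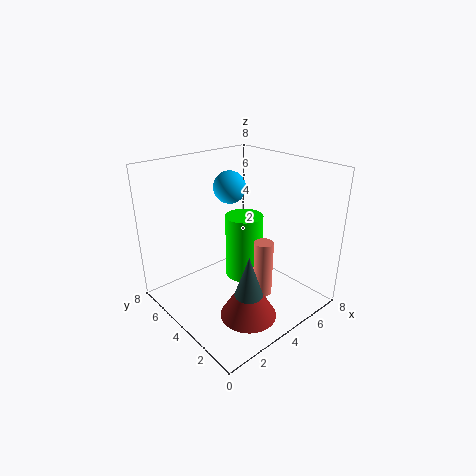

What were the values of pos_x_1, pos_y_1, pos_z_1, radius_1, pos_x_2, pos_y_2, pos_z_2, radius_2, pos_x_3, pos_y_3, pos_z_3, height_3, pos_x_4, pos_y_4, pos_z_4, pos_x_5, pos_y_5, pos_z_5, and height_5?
pos_x_1 = 3; pos_y_1 = 2; pos_z_1 = 1; radius_1 = 1; pos_x_2 = 4; pos_y_2 = 3.5; pos_z_2 = 2; radius_2 = 1; pos_x_3 = 3; pos_y_3 = 2; pos_z_3 = 0.5; height_3 = 2.5; pos_x_4 = 5.5; pos_y_4 = 6.5; pos_z_4 = 6; pos_x_5 = 4; pos_y_5 = 2; pos_z_5 = 1.5; height_5 = 3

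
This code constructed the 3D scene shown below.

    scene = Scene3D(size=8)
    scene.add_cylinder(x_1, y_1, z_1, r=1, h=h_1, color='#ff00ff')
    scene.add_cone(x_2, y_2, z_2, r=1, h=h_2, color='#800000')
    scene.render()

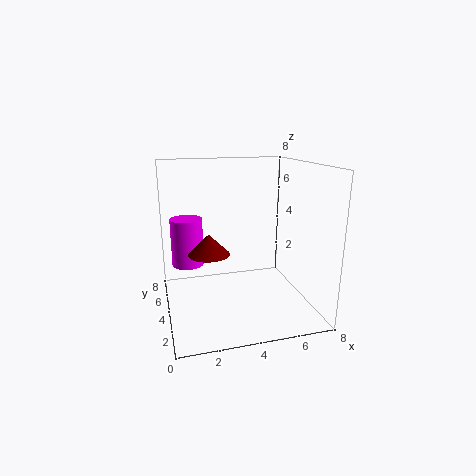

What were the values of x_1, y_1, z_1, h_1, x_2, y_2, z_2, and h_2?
x_1 = 1.5; y_1 = 7; z_1 = 1.5; h_1 = 3; x_2 = 2; y_2 = 2; z_2 = 4; h_2 = 1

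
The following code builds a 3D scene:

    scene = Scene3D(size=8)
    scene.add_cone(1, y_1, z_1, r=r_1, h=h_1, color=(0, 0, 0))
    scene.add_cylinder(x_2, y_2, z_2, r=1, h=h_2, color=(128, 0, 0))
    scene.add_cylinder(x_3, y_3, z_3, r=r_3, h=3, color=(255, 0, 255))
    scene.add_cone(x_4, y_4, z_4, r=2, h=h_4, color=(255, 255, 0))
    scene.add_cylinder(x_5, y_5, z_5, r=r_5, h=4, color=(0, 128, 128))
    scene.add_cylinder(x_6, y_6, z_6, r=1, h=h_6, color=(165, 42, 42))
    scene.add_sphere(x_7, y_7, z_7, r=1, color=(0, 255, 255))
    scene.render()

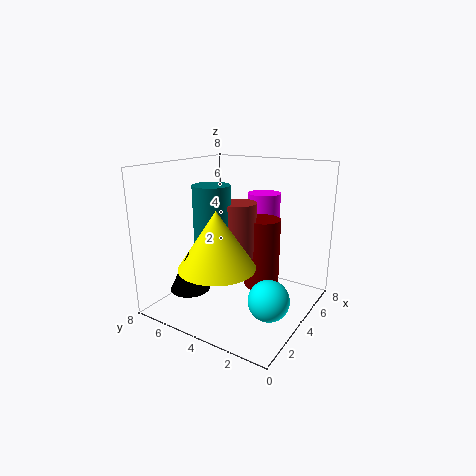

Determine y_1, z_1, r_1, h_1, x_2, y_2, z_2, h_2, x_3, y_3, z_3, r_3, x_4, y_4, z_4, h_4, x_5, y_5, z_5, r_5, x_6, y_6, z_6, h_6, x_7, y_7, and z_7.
y_1 = 5, z_1 = 2, r_1 = 1, h_1 = 2, x_2 = 5, y_2 = 3, z_2 = 1, h_2 = 4, x_3 = 7, y_3 = 4, z_3 = 3, r_3 = 1, x_4 = 2, y_4 = 4, z_4 = 3, h_4 = 3, x_5 = 3, y_5 = 5, z_5 = 3, r_5 = 1, x_6 = 4, y_6 = 4, z_6 = 3, h_6 = 3, x_7 = 2, y_7 = 1, z_7 = 2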